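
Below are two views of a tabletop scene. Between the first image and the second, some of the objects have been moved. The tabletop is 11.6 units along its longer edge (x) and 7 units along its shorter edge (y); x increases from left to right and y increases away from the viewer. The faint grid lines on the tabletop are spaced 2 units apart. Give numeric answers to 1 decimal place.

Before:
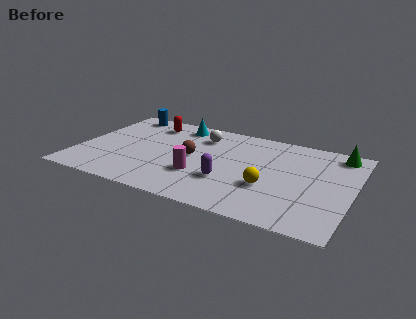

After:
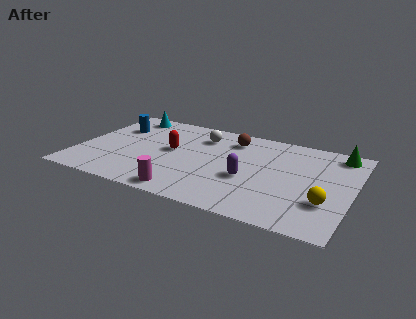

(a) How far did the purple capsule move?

0.9

The purple capsule moved from about (6.5, 2.3) to (7.3, 2.8), a distance of √(0.8² + 0.5²) ≈ 0.9.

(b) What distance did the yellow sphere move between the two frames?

2.4

From (8.2, 2.5) to (10.6, 2.2), the yellow sphere covered √(2.4² + 0.3²) ≈ 2.4 units.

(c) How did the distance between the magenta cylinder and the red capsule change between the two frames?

-1.1

The distance was about 4.3 in the first image and 3.2 in the second, so they moved 1.1 units closer together.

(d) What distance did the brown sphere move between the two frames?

2.5

From (4.8, 3.6) to (6.3, 5.6), the brown sphere covered √(1.5² + 2.0²) ≈ 2.5 units.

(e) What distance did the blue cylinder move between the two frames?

1.3

The blue cylinder moved from about (1.4, 6.2) to (1.3, 4.9), a distance of √(0.1² + 1.3²) ≈ 1.3.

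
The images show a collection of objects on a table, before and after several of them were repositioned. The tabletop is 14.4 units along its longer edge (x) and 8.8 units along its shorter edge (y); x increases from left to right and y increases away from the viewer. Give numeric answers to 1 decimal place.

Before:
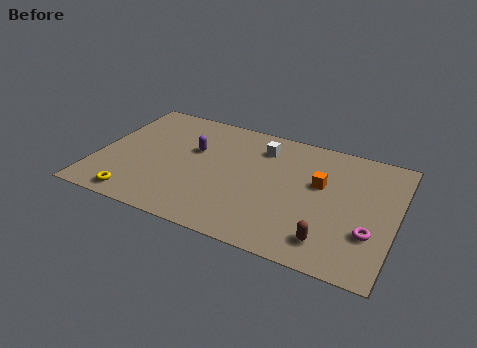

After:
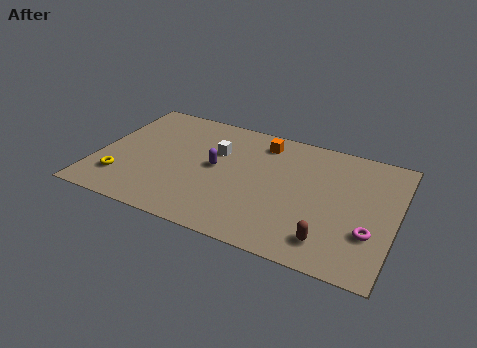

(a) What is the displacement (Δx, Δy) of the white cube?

(-2.1, -1.1)

From the two frames, the white cube sits at roughly (7.7, 6.9) before and (5.6, 5.8) after.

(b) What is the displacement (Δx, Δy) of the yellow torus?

(-0.9, 1.1)

The yellow torus was at about (2.3, 1.0) and moved to about (1.4, 2.1).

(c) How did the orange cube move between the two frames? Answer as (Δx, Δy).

(-3.0, 2.0)

The orange cube started near (10.7, 5.3) and ended near (7.7, 7.3).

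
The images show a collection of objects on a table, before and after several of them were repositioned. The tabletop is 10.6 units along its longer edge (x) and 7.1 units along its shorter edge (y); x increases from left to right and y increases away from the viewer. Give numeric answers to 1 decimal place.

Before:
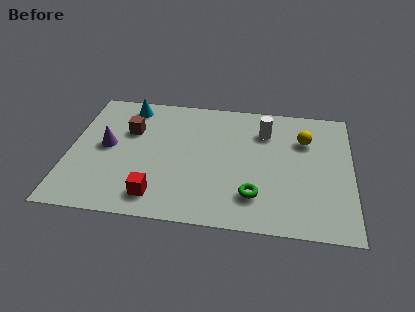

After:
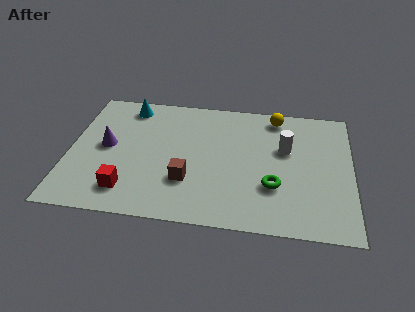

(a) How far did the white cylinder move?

1.2

The white cylinder moved from about (7.3, 5.3) to (8.1, 4.4), a distance of √(0.8² + 0.9²) ≈ 1.2.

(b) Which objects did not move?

the purple cone and the cyan cone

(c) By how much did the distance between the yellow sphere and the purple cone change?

-0.7

They were about 7.5 units apart before and 6.8 after — 0.7 units closer together.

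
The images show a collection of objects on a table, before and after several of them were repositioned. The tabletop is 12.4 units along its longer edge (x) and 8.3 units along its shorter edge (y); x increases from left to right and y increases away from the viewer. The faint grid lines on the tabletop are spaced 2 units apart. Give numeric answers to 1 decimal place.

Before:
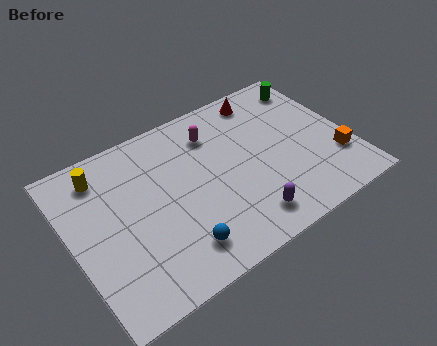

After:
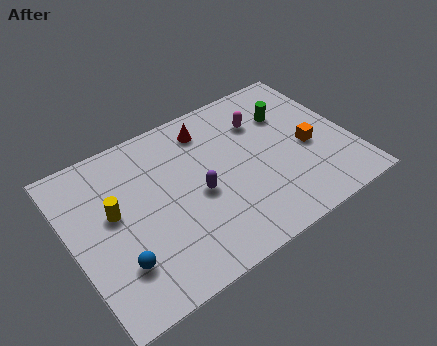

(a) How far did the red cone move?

2.7

From (9.2, 7.2) to (6.5, 6.8), the red cone covered √(2.7² + 0.4²) ≈ 2.7 units.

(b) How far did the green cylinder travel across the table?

1.8

The green cylinder moved from about (11.4, 6.9) to (10.0, 5.8), a distance of √(1.4² + 1.1²) ≈ 1.8.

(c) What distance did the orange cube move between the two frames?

1.6

From (11.6, 2.4) to (10.5, 3.6), the orange cube covered √(1.1² + 1.2²) ≈ 1.6 units.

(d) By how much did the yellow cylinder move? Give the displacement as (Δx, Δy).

(0.2, -2.1)

From the two frames, the yellow cylinder sits at roughly (1.7, 6.8) before and (1.9, 4.7) after.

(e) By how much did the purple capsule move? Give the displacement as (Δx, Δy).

(-1.7, 2.3)

The purple capsule was at about (7.2, 1.4) and moved to about (5.5, 3.7).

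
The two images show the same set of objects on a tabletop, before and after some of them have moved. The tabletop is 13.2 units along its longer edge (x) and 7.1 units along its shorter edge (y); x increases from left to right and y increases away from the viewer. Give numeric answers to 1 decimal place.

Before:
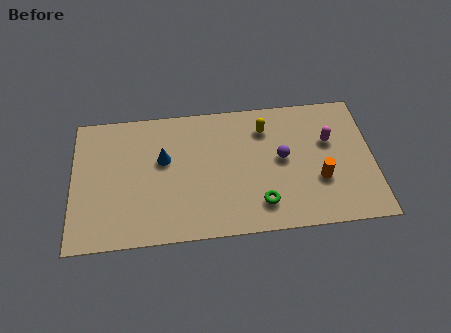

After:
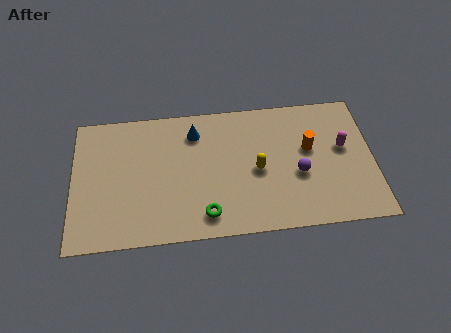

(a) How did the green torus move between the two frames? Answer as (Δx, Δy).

(-2.4, -0.3)

The green torus started near (8.2, 1.5) and ended near (5.8, 1.2).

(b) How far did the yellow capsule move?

2.2

From (8.5, 5.5) to (8.1, 3.3), the yellow capsule covered √(0.4² + 2.2²) ≈ 2.2 units.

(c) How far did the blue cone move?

1.9

From (4.0, 4.3) to (5.4, 5.6), the blue cone covered √(1.4² + 1.3²) ≈ 1.9 units.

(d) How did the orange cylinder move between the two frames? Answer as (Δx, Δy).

(-0.4, 1.7)

The orange cylinder started near (10.8, 2.5) and ended near (10.4, 4.2).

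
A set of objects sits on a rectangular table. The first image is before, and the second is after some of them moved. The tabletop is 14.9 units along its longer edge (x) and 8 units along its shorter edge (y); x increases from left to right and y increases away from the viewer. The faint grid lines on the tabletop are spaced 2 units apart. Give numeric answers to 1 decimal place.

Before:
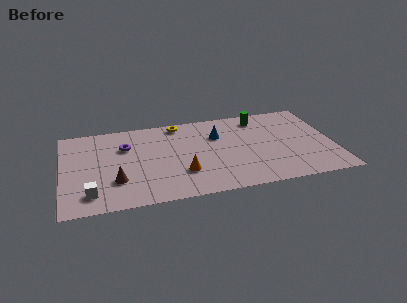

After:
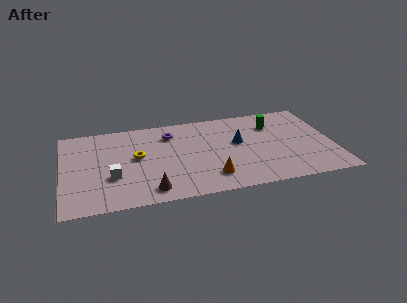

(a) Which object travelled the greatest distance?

the yellow torus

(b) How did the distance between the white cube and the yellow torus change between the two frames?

-5.4

They were about 7.5 units apart before and 2.1 after — 5.4 units closer together.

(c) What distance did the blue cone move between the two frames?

1.4

The blue cone was near (8.6, 5.5) before and (9.7, 4.6) after, so it travelled √(1.1² + 0.9²) ≈ 1.4 units.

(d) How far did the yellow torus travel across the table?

3.6

From (6.5, 7.1) to (4.1, 4.4), the yellow torus covered √(2.4² + 2.7²) ≈ 3.6 units.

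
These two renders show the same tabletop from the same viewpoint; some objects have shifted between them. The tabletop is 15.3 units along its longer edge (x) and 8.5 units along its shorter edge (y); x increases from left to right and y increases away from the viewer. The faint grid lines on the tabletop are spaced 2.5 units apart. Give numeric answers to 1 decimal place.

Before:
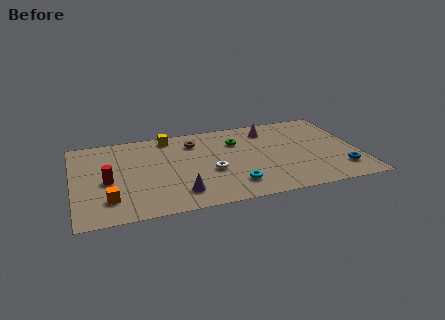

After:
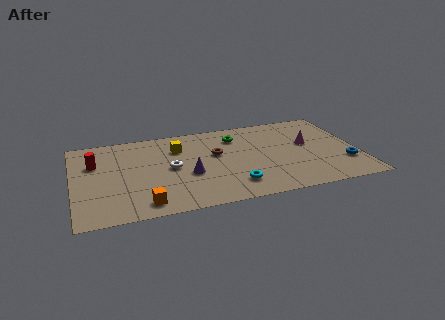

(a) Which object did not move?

the cyan torus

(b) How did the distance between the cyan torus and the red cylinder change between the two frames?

+1.3

Before: roughly 6.9 units apart; after: 8.2. That's 1.3 units further apart.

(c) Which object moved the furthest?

the magenta cone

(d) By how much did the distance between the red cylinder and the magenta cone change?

+2.1

They were about 9.4 units apart before and 11.5 after — 2.1 units further apart.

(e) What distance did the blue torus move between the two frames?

0.7

From (14.2, 1.9) to (14.5, 2.5), the blue torus covered √(0.3² + 0.6²) ≈ 0.7 units.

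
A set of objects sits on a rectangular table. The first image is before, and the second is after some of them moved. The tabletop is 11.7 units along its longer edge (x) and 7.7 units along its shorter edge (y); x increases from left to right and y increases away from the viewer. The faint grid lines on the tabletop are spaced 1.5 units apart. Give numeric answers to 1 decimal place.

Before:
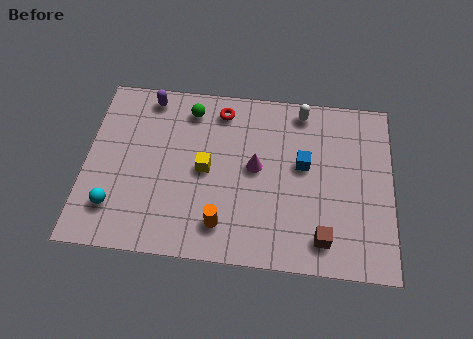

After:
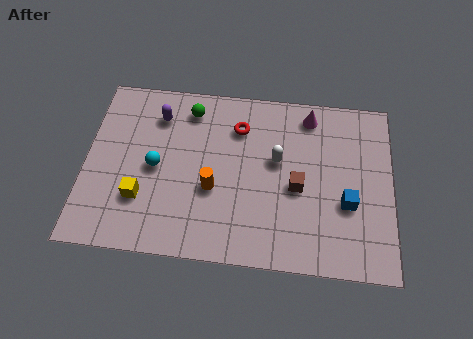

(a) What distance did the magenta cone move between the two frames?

3.2

The magenta cone was near (6.5, 4.1) before and (8.5, 6.6) after, so it travelled √(2.0² + 2.5²) ≈ 3.2 units.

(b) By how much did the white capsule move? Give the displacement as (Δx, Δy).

(-0.9, -2.3)

From the two frames, the white capsule sits at roughly (8.2, 6.8) before and (7.3, 4.5) after.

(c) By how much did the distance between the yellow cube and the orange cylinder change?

+0.4

Before: roughly 2.4 units apart; after: 2.8. That's 0.4 units further apart.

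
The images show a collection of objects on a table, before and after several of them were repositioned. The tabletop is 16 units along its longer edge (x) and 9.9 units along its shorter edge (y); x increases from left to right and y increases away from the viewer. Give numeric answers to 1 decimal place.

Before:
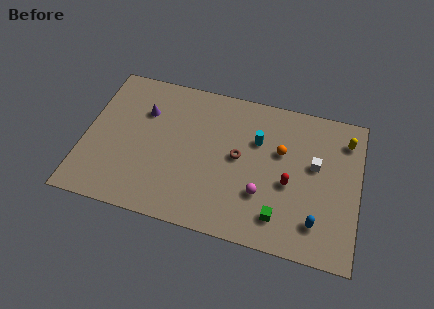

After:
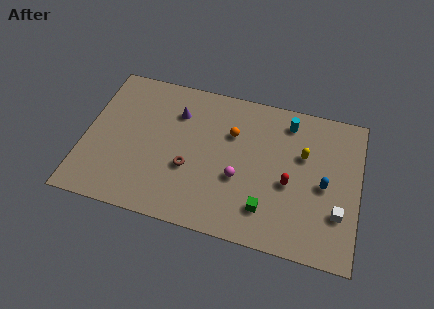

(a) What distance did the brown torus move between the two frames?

3.2

From (9.0, 5.2) to (6.2, 3.7), the brown torus covered √(2.8² + 1.5²) ≈ 3.2 units.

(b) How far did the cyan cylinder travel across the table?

2.4

The cyan cylinder was near (10.0, 6.6) before and (11.7, 8.3) after, so it travelled √(1.7² + 1.7²) ≈ 2.4 units.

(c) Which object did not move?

the red capsule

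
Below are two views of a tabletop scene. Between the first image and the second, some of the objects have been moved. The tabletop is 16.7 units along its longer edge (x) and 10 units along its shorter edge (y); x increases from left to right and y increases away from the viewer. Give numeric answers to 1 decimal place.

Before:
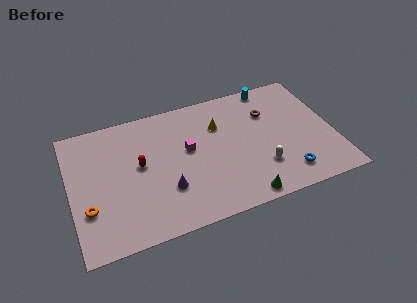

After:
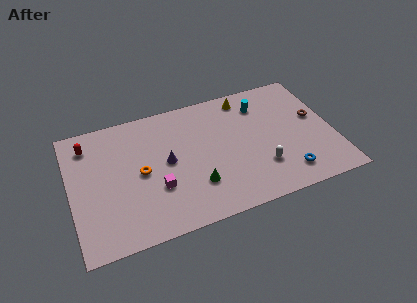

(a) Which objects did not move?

the white capsule and the blue torus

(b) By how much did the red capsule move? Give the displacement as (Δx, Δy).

(-3.1, 2.6)

The red capsule started near (4.4, 5.5) and ended near (1.3, 8.1).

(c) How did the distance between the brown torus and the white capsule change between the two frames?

+0.5

Before: roughly 4.3 units apart; after: 4.8. That's 0.5 units further apart.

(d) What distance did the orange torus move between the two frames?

3.8

From (1.0, 3.2) to (4.4, 4.9), the orange torus covered √(3.4² + 1.7²) ≈ 3.8 units.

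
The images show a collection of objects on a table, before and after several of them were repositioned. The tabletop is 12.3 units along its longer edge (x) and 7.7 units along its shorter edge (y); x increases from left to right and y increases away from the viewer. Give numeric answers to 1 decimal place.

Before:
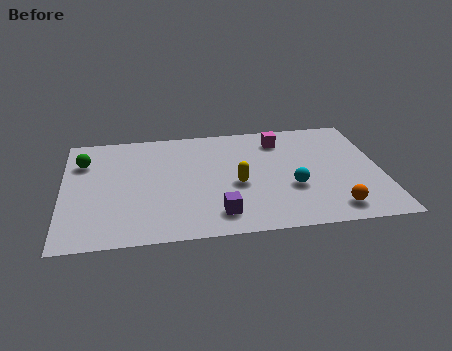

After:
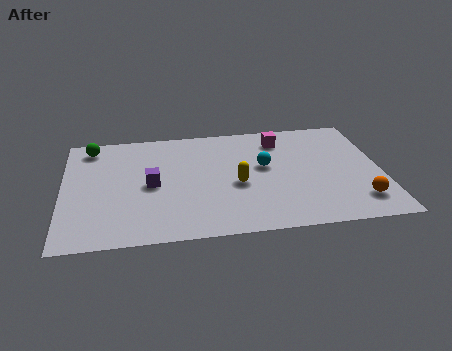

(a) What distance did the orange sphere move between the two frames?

1.1

The orange sphere moved from about (10.3, 1.2) to (11.3, 1.6), a distance of √(1.0² + 0.4²) ≈ 1.1.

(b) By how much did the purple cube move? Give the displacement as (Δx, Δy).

(-2.5, 2.3)

The purple cube started near (5.9, 1.4) and ended near (3.4, 3.7).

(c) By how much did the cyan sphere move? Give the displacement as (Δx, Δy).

(-1.0, 1.6)

The cyan sphere was at about (8.8, 2.8) and moved to about (7.8, 4.4).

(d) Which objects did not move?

the yellow capsule and the magenta cube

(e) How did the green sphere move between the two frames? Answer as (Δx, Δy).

(0.3, 1.0)

From the two frames, the green sphere sits at roughly (0.8, 5.6) before and (1.1, 6.6) after.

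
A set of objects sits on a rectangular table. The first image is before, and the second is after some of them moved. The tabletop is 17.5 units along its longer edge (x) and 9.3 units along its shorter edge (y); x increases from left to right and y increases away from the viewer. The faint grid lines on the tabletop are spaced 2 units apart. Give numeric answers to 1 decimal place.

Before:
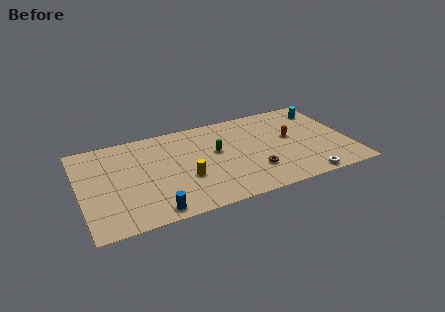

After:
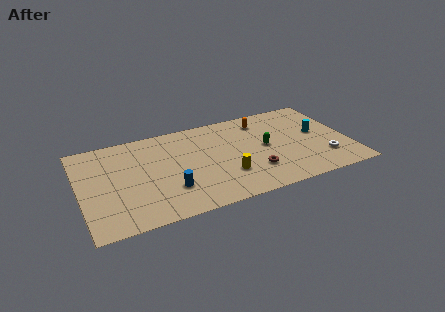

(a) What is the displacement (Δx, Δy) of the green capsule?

(3.2, -0.6)

From the two frames, the green capsule sits at roughly (8.9, 5.4) before and (12.1, 4.8) after.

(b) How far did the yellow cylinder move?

2.7

The yellow cylinder moved from about (6.7, 3.4) to (9.3, 2.8), a distance of √(2.6² + 0.6²) ≈ 2.7.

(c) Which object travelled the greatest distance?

the green capsule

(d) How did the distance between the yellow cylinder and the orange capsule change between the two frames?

-1.7

They were about 7.3 units apart before and 5.6 after — 1.7 units closer together.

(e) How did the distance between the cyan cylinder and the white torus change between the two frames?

-4.3

Before: roughly 7.0 units apart; after: 2.7. That's 4.3 units closer together.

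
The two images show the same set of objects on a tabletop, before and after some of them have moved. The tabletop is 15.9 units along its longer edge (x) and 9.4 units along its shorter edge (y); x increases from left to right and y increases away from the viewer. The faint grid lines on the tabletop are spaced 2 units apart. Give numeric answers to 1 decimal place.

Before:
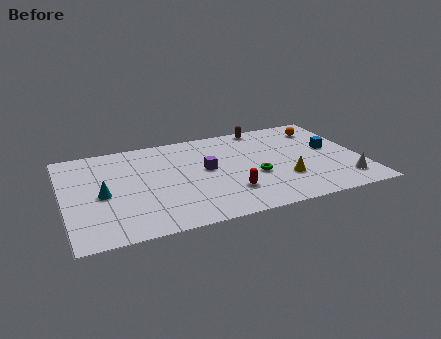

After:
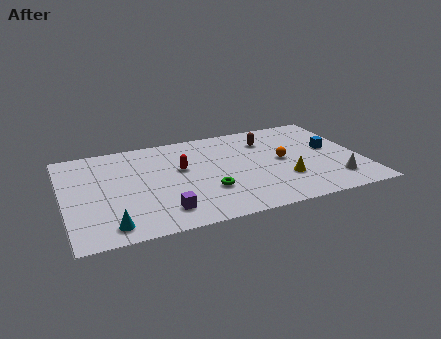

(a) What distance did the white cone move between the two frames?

0.5

The white cone was near (14.7, 1.8) before and (14.2, 2.0) after, so it travelled √(0.5² + 0.2²) ≈ 0.5 units.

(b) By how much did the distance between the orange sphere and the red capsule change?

-2.0

They were about 7.5 units apart before and 5.5 after — 2.0 units closer together.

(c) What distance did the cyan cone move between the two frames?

3.0

From (2.0, 4.3) to (2.2, 1.3), the cyan cone covered √(0.2² + 3.0²) ≈ 3.0 units.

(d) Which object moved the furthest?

the purple cube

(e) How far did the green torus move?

2.7

The green torus moved from about (10.1, 3.7) to (7.5, 3.0), a distance of √(2.6² + 0.7²) ≈ 2.7.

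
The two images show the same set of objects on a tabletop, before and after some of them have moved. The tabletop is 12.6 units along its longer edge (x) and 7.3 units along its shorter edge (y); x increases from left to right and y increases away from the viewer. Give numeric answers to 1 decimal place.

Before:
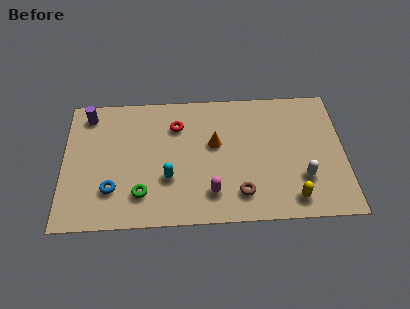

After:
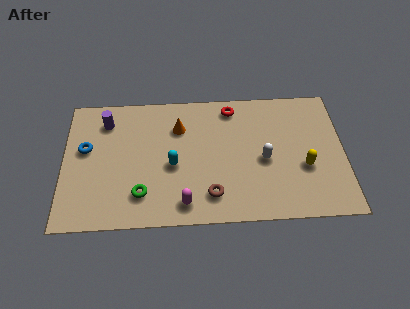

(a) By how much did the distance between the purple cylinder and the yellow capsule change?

-1.0

The distance was about 10.4 in the first image and 9.4 in the second, so they moved 1.0 units closer together.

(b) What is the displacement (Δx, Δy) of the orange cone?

(-1.6, 1.0)

From the two frames, the orange cone sits at roughly (6.8, 4.3) before and (5.2, 5.3) after.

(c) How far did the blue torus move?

2.6

The blue torus was near (2.2, 2.0) before and (1.0, 4.3) after, so it travelled √(1.2² + 2.3²) ≈ 2.6 units.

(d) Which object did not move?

the green torus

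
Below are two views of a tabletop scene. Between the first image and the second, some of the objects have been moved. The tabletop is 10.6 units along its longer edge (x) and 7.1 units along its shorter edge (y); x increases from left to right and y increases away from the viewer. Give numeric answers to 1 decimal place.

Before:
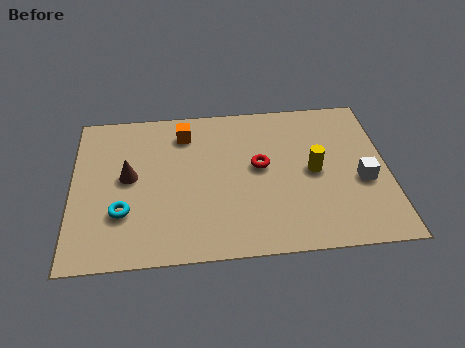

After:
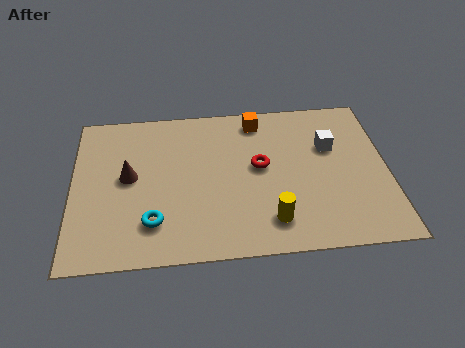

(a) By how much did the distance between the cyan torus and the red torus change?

-0.7

They were about 4.9 units apart before and 4.2 after — 0.7 units closer together.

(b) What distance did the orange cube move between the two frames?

2.5

The orange cube was near (3.8, 5.7) before and (6.3, 6.1) after, so it travelled √(2.5² + 0.4²) ≈ 2.5 units.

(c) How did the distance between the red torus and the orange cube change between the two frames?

-0.9

The distance was about 3.1 in the first image and 2.2 in the second, so they moved 0.9 units closer together.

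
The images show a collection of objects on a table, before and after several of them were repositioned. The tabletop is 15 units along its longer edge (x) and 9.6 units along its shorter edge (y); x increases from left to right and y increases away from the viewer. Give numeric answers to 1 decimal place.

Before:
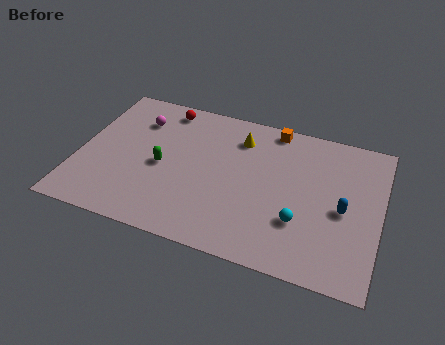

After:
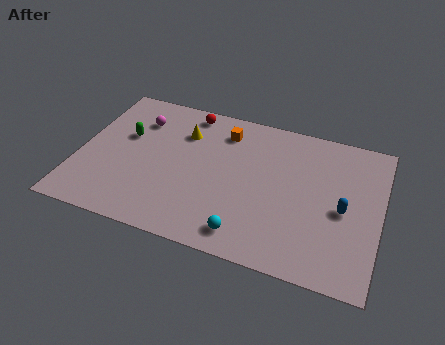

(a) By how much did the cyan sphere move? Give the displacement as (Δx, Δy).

(-2.5, -1.6)

From the two frames, the cyan sphere sits at roughly (11.2, 3.0) before and (8.7, 1.4) after.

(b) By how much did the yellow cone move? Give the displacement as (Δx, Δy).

(-2.8, -0.5)

The yellow cone was at about (7.8, 7.5) and moved to about (5.0, 7.0).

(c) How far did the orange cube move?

2.6

The orange cube moved from about (9.4, 8.7) to (7.0, 7.7), a distance of √(2.4² + 1.0²) ≈ 2.6.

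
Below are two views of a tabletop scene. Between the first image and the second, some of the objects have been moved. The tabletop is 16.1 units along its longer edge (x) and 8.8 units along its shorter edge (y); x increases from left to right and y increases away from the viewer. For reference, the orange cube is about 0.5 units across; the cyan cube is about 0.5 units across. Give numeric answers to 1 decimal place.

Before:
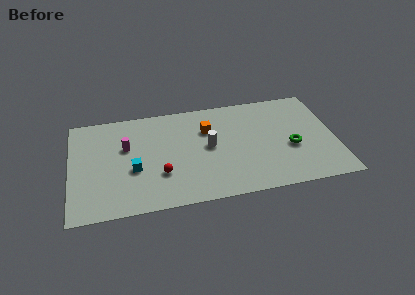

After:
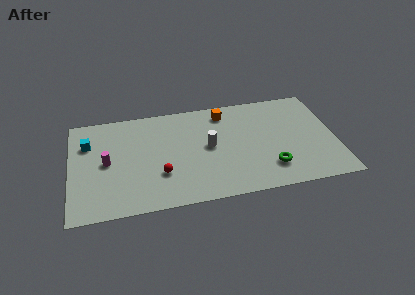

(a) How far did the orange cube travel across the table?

1.7

From (8.4, 6.1) to (9.5, 7.4), the orange cube covered √(1.1² + 1.3²) ≈ 1.7 units.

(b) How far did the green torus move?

2.1

The green torus moved from about (13.4, 3.6) to (12.0, 2.1), a distance of √(1.4² + 1.5²) ≈ 2.1.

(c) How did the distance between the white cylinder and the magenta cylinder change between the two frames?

+1.1

The distance was about 5.1 in the first image and 6.2 in the second, so they moved 1.1 units further apart.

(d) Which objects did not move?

the white cylinder and the red sphere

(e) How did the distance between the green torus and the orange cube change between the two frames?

+0.3

Before: roughly 5.6 units apart; after: 5.9. That's 0.3 units further apart.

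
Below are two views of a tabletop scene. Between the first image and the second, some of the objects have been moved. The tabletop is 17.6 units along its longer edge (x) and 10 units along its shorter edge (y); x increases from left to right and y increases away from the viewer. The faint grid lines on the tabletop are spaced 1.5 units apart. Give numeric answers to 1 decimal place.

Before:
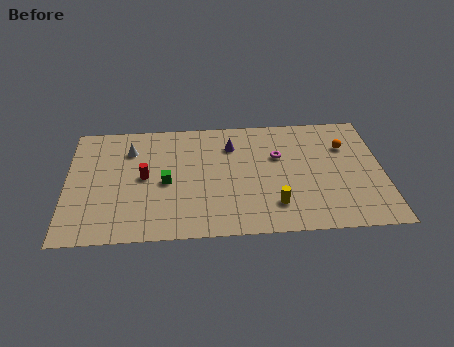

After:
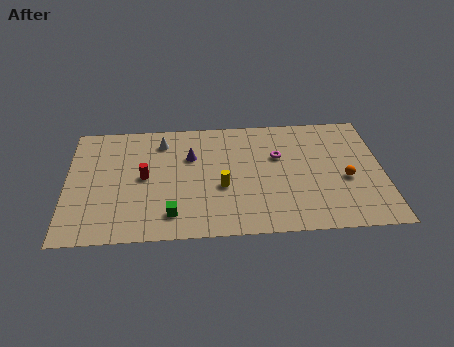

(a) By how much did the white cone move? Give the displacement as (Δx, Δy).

(1.8, 0.6)

The white cone started near (3.5, 7.5) and ended near (5.3, 8.1).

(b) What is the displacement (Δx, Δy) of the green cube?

(0.3, -2.7)

The green cube was at about (5.5, 4.6) and moved to about (5.8, 1.9).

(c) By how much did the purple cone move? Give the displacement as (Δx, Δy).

(-2.3, -0.8)

From the two frames, the purple cone sits at roughly (9.2, 7.5) before and (6.9, 6.7) after.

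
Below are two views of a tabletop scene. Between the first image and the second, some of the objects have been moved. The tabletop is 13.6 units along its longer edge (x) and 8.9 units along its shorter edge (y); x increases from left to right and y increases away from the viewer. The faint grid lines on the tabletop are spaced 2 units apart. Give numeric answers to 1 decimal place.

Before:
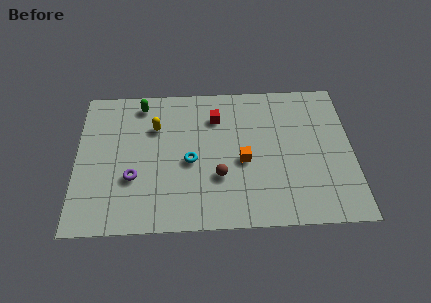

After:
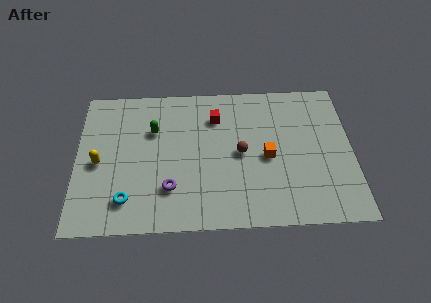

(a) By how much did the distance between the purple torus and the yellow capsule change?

+0.6

They were about 3.3 units apart before and 3.9 after — 0.6 units further apart.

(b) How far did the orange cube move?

1.2

The orange cube was near (8.2, 3.9) before and (9.4, 4.1) after, so it travelled √(1.2² + 0.2²) ≈ 1.2 units.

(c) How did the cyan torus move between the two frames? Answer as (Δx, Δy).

(-3.1, -2.2)

The cyan torus was at about (5.6, 4.0) and moved to about (2.5, 1.8).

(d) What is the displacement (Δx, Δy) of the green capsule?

(0.6, -1.7)

From the two frames, the green capsule sits at roughly (3.2, 7.7) before and (3.8, 6.0) after.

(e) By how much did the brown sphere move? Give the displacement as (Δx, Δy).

(1.1, 1.4)

The brown sphere started near (7.0, 3.0) and ended near (8.1, 4.4).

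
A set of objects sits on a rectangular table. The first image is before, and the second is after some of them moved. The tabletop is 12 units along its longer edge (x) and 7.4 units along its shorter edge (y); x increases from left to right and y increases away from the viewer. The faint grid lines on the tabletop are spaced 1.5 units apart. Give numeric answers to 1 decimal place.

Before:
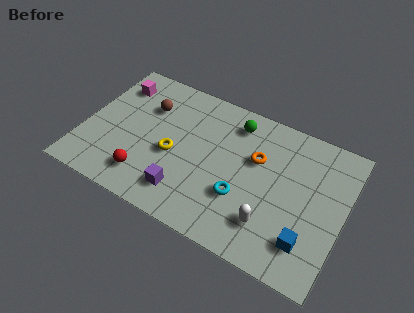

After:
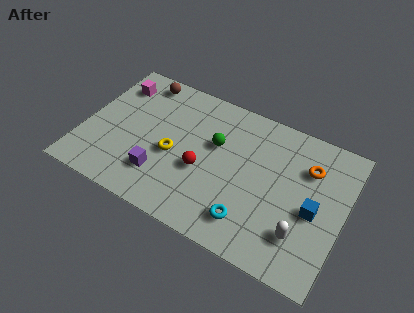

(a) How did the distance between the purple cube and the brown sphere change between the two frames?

+0.5

They were about 4.4 units apart before and 4.9 after — 0.5 units further apart.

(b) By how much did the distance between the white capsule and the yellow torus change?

+1.3

The distance was about 4.9 in the first image and 6.2 in the second, so they moved 1.3 units further apart.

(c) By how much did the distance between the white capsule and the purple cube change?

+2.6

They were about 3.9 units apart before and 6.5 after — 2.6 units further apart.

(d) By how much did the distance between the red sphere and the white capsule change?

-0.9

The distance was about 5.7 in the first image and 4.8 in the second, so they moved 0.9 units closer together.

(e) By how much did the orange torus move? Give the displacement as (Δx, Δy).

(2.3, 0.6)

The orange torus was at about (7.9, 4.7) and moved to about (10.2, 5.3).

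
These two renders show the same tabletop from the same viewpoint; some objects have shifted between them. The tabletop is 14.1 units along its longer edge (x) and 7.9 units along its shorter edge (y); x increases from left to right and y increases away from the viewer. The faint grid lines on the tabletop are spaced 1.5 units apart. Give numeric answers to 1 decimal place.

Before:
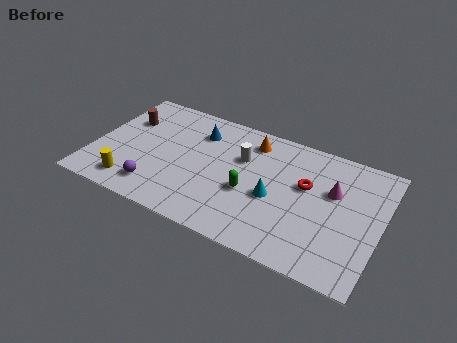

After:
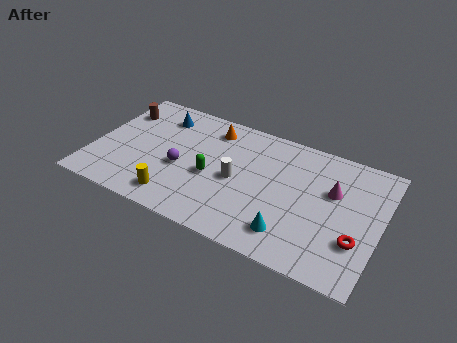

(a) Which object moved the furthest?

the red torus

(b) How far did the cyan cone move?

2.1

From (9.0, 3.4) to (10.0, 1.6), the cyan cone covered √(1.0² + 1.8²) ≈ 2.1 units.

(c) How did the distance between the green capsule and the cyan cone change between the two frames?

+3.3

They were about 1.2 units apart before and 4.5 after — 3.3 units further apart.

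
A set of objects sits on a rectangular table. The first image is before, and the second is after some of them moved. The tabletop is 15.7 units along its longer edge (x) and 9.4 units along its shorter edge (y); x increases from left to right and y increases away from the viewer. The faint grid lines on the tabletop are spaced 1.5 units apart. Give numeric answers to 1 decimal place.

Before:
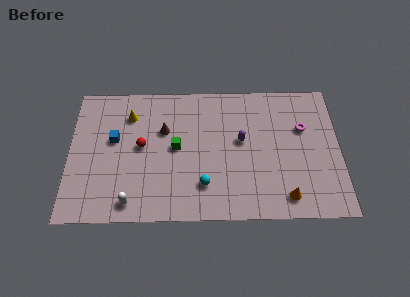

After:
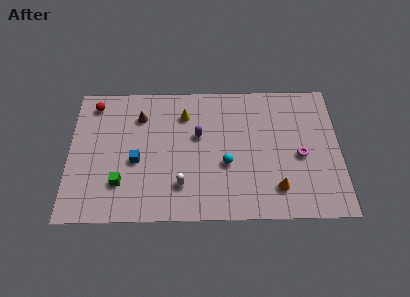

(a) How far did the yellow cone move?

3.2

From (3.5, 7.2) to (6.7, 7.2), the yellow cone covered √(3.2² + 0.0²) ≈ 3.2 units.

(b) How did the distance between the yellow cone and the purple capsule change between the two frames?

-5.1

The distance was about 6.8 in the first image and 1.7 in the second, so they moved 5.1 units closer together.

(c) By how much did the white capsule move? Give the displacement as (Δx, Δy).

(2.9, 1.1)

The white capsule was at about (3.6, 1.2) and moved to about (6.5, 2.3).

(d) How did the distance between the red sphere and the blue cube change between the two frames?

+3.0

Before: roughly 1.7 units apart; after: 4.7. That's 3.0 units further apart.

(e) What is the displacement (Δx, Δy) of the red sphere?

(-2.8, 3.0)

The red sphere was at about (4.2, 5.0) and moved to about (1.4, 8.0).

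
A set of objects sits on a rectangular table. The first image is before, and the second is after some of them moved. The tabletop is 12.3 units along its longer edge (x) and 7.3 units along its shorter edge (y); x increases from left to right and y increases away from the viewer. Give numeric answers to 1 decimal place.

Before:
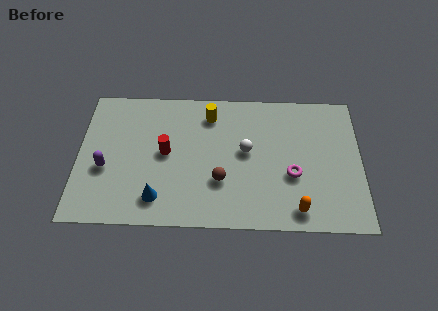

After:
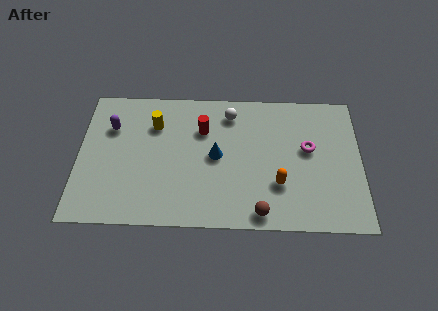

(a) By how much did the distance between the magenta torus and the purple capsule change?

+0.5

The distance was about 8.1 in the first image and 8.6 in the second, so they moved 0.5 units further apart.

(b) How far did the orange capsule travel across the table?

1.5

The orange capsule was near (9.5, 1.0) before and (8.7, 2.3) after, so it travelled √(0.8² + 1.3²) ≈ 1.5 units.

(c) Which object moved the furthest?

the blue cone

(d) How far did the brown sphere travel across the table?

2.3

The brown sphere moved from about (6.2, 2.4) to (7.9, 0.8), a distance of √(1.7² + 1.6²) ≈ 2.3.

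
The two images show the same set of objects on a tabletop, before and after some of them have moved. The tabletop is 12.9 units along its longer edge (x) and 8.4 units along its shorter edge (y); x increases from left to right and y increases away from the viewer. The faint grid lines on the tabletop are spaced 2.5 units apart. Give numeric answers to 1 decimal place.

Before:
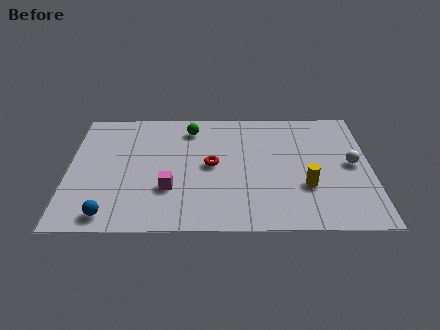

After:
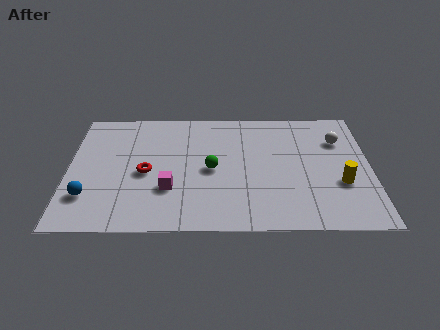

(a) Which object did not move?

the magenta cube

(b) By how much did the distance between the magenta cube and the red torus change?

-0.9

The distance was about 2.4 in the first image and 1.5 in the second, so they moved 0.9 units closer together.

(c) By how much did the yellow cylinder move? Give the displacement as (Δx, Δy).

(1.5, 0.2)

The yellow cylinder started near (10.1, 2.8) and ended near (11.6, 3.0).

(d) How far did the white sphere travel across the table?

1.8

The white sphere moved from about (12.1, 4.3) to (11.6, 6.0), a distance of √(0.5² + 1.7²) ≈ 1.8.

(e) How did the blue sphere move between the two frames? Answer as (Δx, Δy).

(-0.9, 1.2)

The blue sphere started near (1.8, 1.0) and ended near (0.9, 2.2).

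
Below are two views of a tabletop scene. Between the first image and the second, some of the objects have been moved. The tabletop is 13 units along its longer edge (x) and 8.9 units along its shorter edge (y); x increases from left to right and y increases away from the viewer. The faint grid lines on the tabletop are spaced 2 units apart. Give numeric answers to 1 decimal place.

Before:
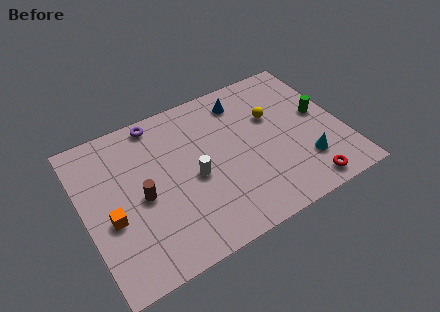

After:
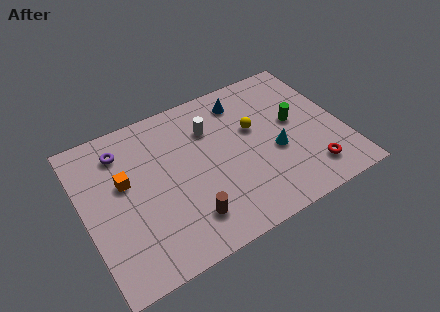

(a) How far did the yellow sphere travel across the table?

1.0

The yellow sphere was near (9.7, 5.7) before and (8.7, 5.4) after, so it travelled √(1.0² + 0.3²) ≈ 1.0 units.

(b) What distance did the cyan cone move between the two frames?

1.8

From (10.8, 2.3) to (9.5, 3.6), the cyan cone covered √(1.3² + 1.3²) ≈ 1.8 units.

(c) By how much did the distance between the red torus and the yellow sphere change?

-0.4

They were about 4.8 units apart before and 4.4 after — 0.4 units closer together.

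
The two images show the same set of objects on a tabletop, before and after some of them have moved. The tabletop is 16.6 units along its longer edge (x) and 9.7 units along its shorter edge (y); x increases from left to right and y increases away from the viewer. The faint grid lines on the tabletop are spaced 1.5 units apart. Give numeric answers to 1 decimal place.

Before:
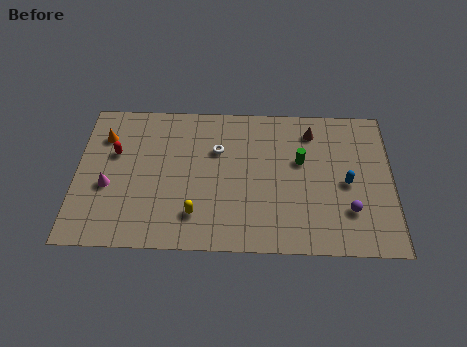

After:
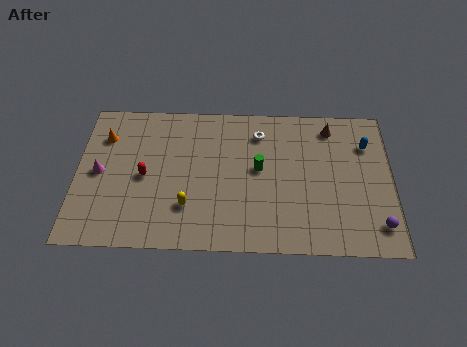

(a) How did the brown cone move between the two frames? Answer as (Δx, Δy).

(1.0, 0.3)

The brown cone was at about (12.4, 7.9) and moved to about (13.4, 8.2).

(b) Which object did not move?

the orange cone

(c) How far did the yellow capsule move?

0.6

The yellow capsule moved from about (6.3, 2.2) to (5.9, 2.7), a distance of √(0.4² + 0.5²) ≈ 0.6.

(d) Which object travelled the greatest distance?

the blue capsule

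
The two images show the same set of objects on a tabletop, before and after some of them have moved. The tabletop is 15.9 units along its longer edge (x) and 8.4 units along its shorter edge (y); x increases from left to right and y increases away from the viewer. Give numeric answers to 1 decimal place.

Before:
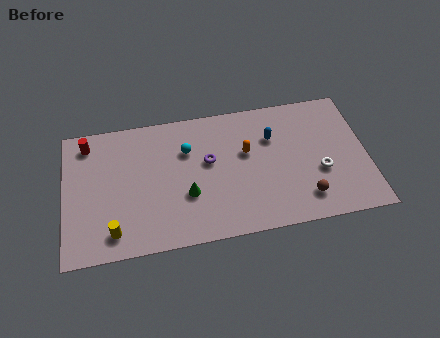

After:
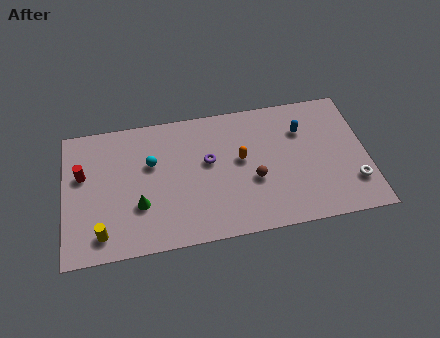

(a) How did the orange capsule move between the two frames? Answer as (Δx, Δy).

(-0.3, -0.4)

The orange capsule was at about (9.6, 5.1) and moved to about (9.3, 4.7).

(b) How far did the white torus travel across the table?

2.0

The white torus moved from about (13.4, 3.2) to (15.1, 2.2), a distance of √(1.7² + 1.0²) ≈ 2.0.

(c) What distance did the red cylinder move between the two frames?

1.9

From (1.3, 7.1) to (1.0, 5.2), the red cylinder covered √(0.3² + 1.9²) ≈ 1.9 units.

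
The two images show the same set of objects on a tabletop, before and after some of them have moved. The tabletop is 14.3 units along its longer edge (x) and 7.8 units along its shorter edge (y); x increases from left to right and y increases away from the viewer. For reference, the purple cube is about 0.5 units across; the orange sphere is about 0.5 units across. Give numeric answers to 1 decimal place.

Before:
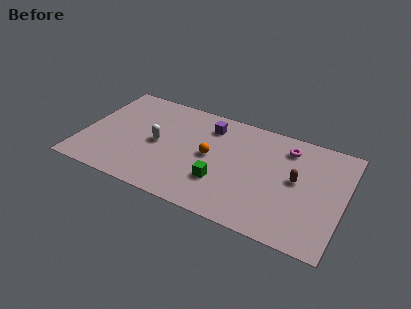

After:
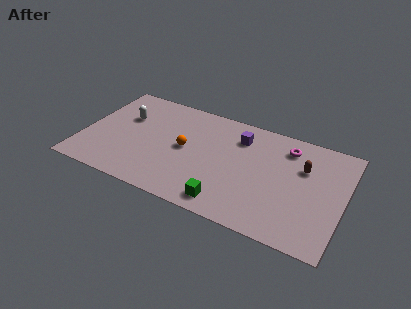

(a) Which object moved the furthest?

the white capsule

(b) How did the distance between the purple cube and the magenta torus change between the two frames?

-1.7

They were about 4.3 units apart before and 2.6 after — 1.7 units closer together.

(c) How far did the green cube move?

1.4

From (7.8, 2.4) to (8.3, 1.1), the green cube covered √(0.5² + 1.3²) ≈ 1.4 units.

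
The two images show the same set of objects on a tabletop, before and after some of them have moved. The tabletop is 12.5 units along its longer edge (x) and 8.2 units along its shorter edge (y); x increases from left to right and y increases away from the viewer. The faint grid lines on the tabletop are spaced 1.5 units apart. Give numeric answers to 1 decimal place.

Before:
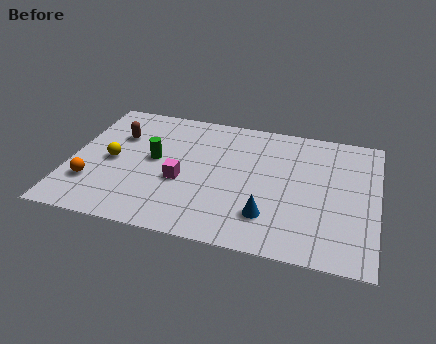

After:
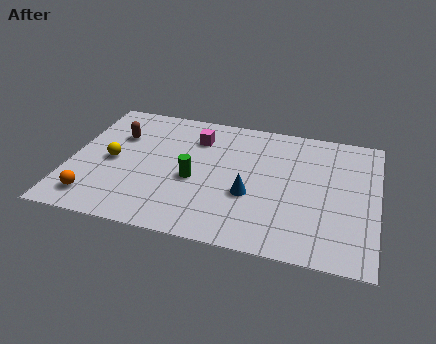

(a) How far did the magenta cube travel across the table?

2.9

The magenta cube moved from about (4.6, 3.3) to (5.0, 6.2), a distance of √(0.4² + 2.9²) ≈ 2.9.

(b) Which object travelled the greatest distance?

the magenta cube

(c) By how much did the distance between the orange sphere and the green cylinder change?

+1.2

The distance was about 3.2 in the first image and 4.4 in the second, so they moved 1.2 units further apart.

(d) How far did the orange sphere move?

0.9

The orange sphere moved from about (1.0, 2.3) to (1.2, 1.4), a distance of √(0.2² + 0.9²) ≈ 0.9.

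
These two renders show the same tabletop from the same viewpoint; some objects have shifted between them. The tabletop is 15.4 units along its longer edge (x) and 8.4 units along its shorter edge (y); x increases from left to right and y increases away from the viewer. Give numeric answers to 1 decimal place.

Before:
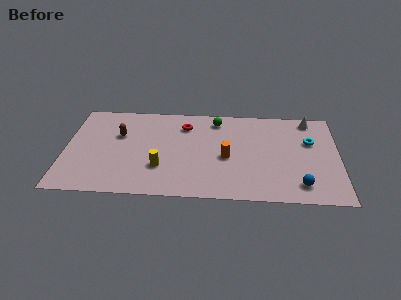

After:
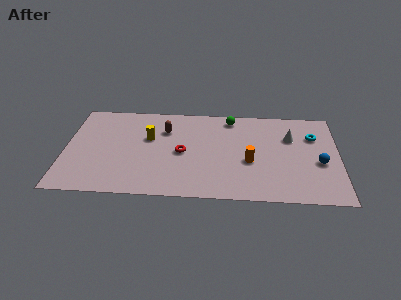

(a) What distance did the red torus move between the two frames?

2.5

From (6.7, 6.5) to (6.6, 4.0), the red torus covered √(0.1² + 2.5²) ≈ 2.5 units.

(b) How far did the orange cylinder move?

1.3

The orange cylinder moved from about (9.1, 3.7) to (10.4, 3.4), a distance of √(1.3² + 0.3²) ≈ 1.3.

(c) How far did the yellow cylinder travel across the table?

2.7

The yellow cylinder moved from about (5.4, 2.6) to (4.7, 5.2), a distance of √(0.7² + 2.6²) ≈ 2.7.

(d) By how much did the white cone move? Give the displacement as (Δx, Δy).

(-1.1, -1.7)

From the two frames, the white cone sits at roughly (13.8, 7.4) before and (12.7, 5.7) after.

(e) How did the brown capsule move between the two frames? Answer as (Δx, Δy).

(2.6, 0.6)

The brown capsule was at about (3.0, 5.4) and moved to about (5.6, 6.0).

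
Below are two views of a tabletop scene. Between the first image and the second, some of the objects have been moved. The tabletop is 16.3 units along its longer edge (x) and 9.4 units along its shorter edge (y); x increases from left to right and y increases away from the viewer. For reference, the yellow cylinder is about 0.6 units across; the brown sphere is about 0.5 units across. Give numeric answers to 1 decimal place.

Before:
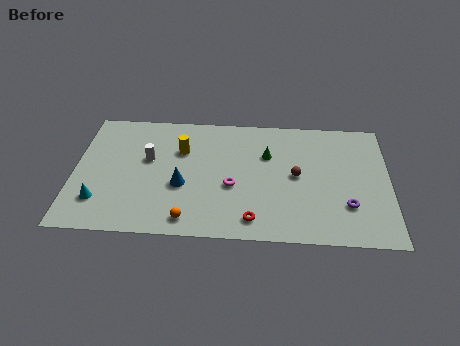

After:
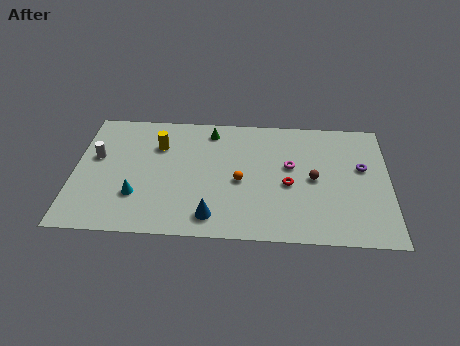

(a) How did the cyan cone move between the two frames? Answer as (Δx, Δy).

(1.9, 0.5)

The cyan cone started near (1.4, 2.3) and ended near (3.3, 2.8).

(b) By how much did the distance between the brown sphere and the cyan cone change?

-1.1

They were about 10.4 units apart before and 9.3 after — 1.1 units closer together.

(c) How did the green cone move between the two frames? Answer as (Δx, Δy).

(-3.0, 1.7)

From the two frames, the green cone sits at roughly (10.0, 6.3) before and (7.0, 8.0) after.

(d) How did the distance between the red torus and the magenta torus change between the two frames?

-1.2

The distance was about 2.6 in the first image and 1.4 in the second, so they moved 1.2 units closer together.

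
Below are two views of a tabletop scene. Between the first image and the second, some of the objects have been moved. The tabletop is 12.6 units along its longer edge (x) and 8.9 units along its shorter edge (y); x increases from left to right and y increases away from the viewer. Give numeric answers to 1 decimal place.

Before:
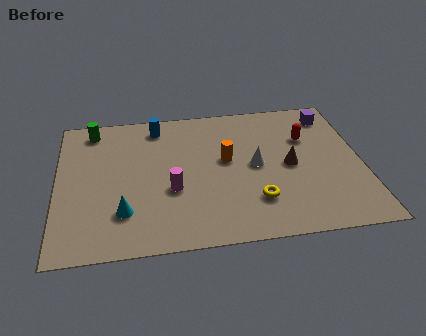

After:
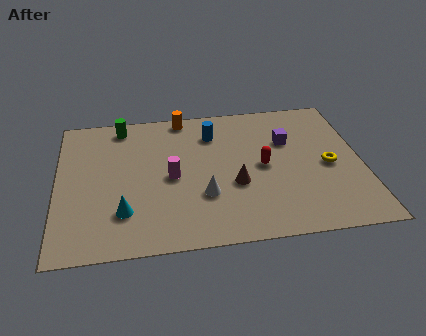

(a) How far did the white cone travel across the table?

2.7

The white cone was near (8.2, 4.5) before and (6.0, 2.9) after, so it travelled √(2.2² + 1.6²) ≈ 2.7 units.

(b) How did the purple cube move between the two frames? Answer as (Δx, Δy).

(-1.9, -1.5)

The purple cube started near (11.5, 7.4) and ended near (9.6, 5.9).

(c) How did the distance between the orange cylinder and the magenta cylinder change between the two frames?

+1.1

The distance was about 2.8 in the first image and 3.9 in the second, so they moved 1.1 units further apart.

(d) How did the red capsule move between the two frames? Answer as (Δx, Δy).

(-1.9, -1.6)

The red capsule was at about (10.4, 6.0) and moved to about (8.5, 4.4).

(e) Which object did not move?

the cyan cone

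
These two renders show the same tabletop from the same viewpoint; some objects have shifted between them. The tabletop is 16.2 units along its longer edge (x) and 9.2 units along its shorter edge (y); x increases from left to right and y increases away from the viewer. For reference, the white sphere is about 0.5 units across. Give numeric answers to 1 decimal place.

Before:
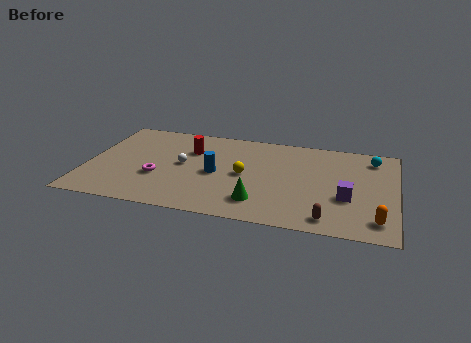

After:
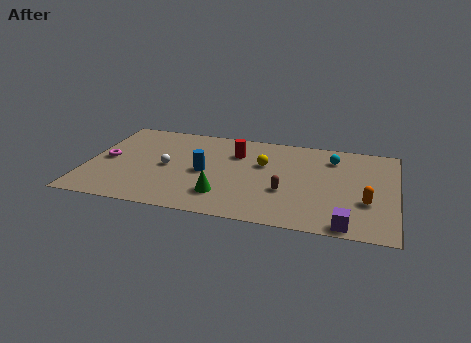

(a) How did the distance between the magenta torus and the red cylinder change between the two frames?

+3.6

They were about 3.4 units apart before and 7.0 after — 3.6 units further apart.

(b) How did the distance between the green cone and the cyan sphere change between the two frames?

-0.6

The distance was about 8.0 in the first image and 7.4 in the second, so they moved 0.6 units closer together.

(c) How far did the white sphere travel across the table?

0.9

From (5.0, 4.8) to (4.2, 4.4), the white sphere covered √(0.8² + 0.4²) ≈ 0.9 units.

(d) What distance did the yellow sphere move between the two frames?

1.6

The yellow sphere was near (8.3, 4.5) before and (9.2, 5.8) after, so it travelled √(0.9² + 1.3²) ≈ 1.6 units.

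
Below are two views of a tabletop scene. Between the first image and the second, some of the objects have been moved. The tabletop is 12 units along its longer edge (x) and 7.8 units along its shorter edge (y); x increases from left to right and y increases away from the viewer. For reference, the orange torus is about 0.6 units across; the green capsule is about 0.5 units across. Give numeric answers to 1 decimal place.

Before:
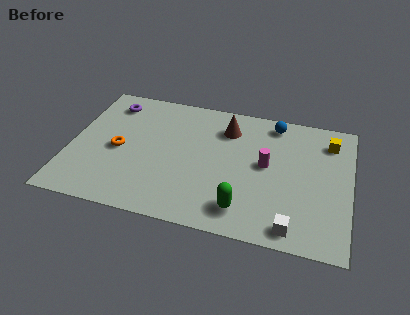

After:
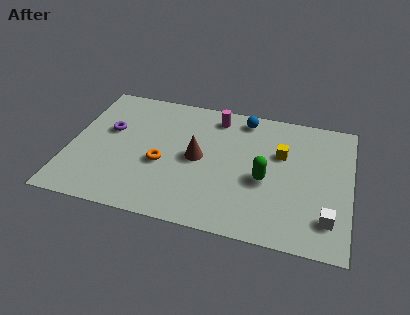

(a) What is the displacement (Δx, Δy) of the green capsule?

(0.8, 1.9)

The green capsule started near (7.6, 1.4) and ended near (8.4, 3.3).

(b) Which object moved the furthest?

the magenta cylinder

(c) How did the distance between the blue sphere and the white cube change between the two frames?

+0.4

Before: roughly 6.0 units apart; after: 6.4. That's 0.4 units further apart.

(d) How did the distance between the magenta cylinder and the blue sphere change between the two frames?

-1.4

The distance was about 2.6 in the first image and 1.2 in the second, so they moved 1.4 units closer together.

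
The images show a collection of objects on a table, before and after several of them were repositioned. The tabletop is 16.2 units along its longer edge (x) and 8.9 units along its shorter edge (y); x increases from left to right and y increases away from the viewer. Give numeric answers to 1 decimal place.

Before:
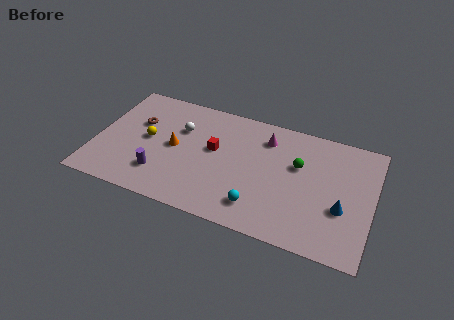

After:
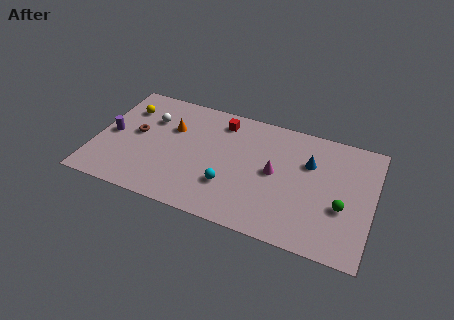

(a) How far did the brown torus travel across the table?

0.9

From (2.3, 5.7) to (2.3, 4.8), the brown torus covered √(0.0² + 0.9²) ≈ 0.9 units.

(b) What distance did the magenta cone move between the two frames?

2.5

From (9.8, 7.0) to (10.5, 4.6), the magenta cone covered √(0.7² + 2.4²) ≈ 2.5 units.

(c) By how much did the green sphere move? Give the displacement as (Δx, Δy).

(2.7, -2.2)

From the two frames, the green sphere sits at roughly (11.8, 5.6) before and (14.5, 3.4) after.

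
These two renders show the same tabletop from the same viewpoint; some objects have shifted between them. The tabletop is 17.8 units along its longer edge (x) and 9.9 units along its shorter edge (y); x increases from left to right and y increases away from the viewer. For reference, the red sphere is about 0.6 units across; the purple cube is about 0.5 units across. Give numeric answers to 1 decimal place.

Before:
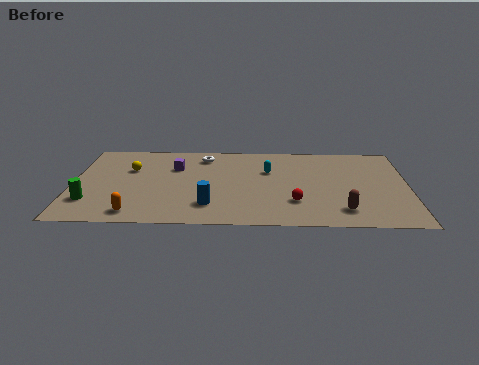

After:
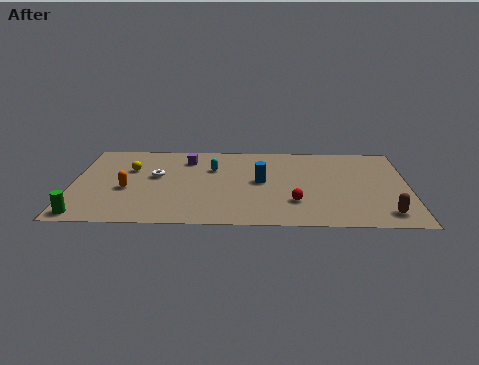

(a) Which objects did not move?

the red sphere and the yellow sphere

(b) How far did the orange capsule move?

2.8

The orange capsule was near (3.4, 1.3) before and (2.9, 4.1) after, so it travelled √(0.5² + 2.8²) ≈ 2.8 units.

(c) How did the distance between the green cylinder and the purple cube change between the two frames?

+2.5

Before: roughly 6.1 units apart; after: 8.6. That's 2.5 units further apart.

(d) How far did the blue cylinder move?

4.0

The blue cylinder moved from about (7.3, 2.3) to (10.0, 5.2), a distance of √(2.7² + 2.9²) ≈ 4.0.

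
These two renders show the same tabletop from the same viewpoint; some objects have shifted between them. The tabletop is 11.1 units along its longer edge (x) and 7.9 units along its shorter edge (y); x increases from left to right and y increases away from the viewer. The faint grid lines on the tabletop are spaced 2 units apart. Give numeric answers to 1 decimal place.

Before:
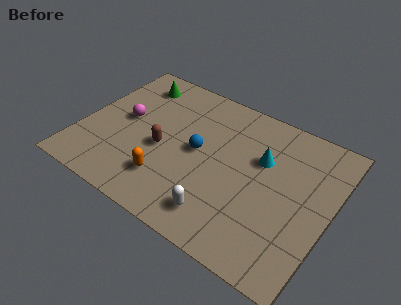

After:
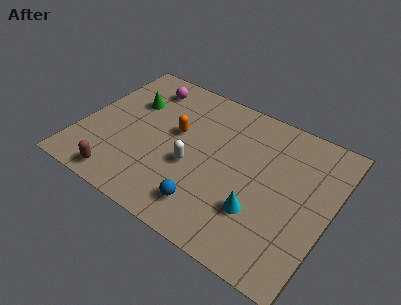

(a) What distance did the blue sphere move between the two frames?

2.8

The blue sphere moved from about (5.2, 4.1) to (6.1, 1.5), a distance of √(0.9² + 2.6²) ≈ 2.8.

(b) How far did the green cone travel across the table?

1.2

The green cone was near (1.8, 6.5) before and (1.9, 5.3) after, so it travelled √(0.1² + 1.2²) ≈ 1.2 units.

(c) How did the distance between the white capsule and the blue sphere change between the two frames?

-1.1

Before: roughly 3.1 units apart; after: 2.0. That's 1.1 units closer together.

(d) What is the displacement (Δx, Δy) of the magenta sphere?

(0.5, 2.3)

From the two frames, the magenta sphere sits at roughly (1.8, 4.2) before and (2.3, 6.5) after.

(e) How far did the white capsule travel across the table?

2.4

The white capsule was near (6.7, 1.4) before and (5.1, 3.2) after, so it travelled √(1.6² + 1.8²) ≈ 2.4 units.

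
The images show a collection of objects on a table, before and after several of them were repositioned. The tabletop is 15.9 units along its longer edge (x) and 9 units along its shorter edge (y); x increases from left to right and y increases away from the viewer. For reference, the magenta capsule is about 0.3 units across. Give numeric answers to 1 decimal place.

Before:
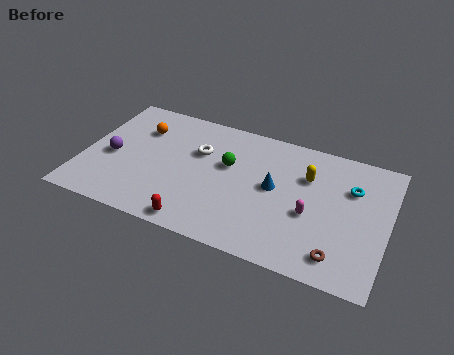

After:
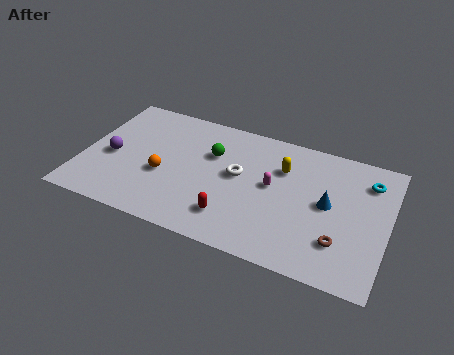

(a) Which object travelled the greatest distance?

the orange sphere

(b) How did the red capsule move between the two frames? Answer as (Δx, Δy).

(1.7, 1.1)

From the two frames, the red capsule sits at roughly (6.4, 0.9) before and (8.1, 2.0) after.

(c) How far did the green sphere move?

1.0

From (7.5, 5.5) to (6.6, 6.0), the green sphere covered √(0.9² + 0.5²) ≈ 1.0 units.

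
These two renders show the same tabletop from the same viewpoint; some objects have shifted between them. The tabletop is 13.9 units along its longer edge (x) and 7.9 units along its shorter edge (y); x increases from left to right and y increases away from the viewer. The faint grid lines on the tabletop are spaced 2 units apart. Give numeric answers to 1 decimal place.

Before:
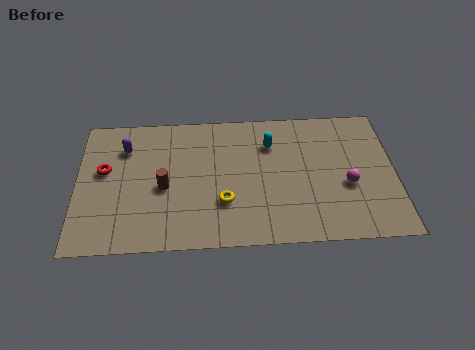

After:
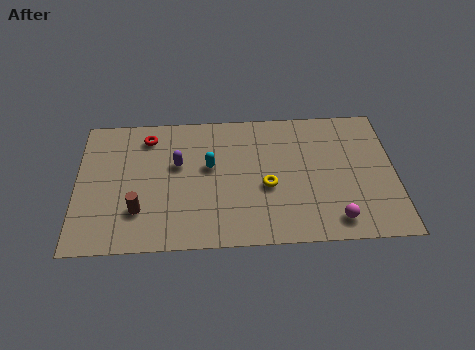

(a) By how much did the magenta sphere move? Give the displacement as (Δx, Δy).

(-0.6, -2.0)

From the two frames, the magenta sphere sits at roughly (11.8, 3.2) before and (11.2, 1.2) after.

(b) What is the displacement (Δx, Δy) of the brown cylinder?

(-1.1, -1.3)

From the two frames, the brown cylinder sits at roughly (3.8, 3.5) before and (2.7, 2.2) after.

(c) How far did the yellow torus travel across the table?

2.1

The yellow torus was near (6.4, 2.5) before and (8.3, 3.3) after, so it travelled √(1.9² + 0.8²) ≈ 2.1 units.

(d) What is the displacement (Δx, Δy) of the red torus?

(1.9, 1.9)

From the two frames, the red torus sits at roughly (1.2, 4.6) before and (3.1, 6.5) after.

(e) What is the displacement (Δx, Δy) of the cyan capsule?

(-2.7, -1.2)

The cyan capsule was at about (8.5, 5.8) and moved to about (5.8, 4.6).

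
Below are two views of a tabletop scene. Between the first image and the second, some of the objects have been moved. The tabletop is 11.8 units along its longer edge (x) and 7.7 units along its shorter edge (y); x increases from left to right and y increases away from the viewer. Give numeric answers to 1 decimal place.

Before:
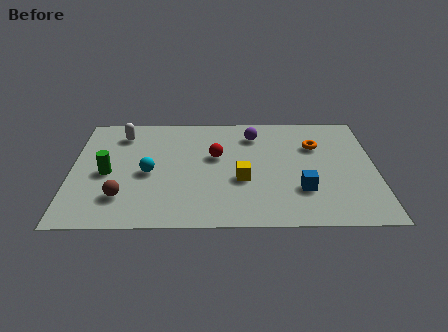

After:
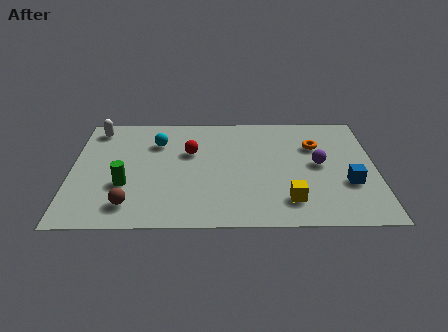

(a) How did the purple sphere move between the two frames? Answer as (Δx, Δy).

(2.5, -2.1)

From the two frames, the purple sphere sits at roughly (7.1, 6.1) before and (9.6, 4.0) after.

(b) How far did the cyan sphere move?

2.1

The cyan sphere moved from about (3.0, 3.5) to (3.3, 5.6), a distance of √(0.3² + 2.1²) ≈ 2.1.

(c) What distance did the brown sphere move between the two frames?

0.6

The brown sphere was near (2.0, 1.9) before and (2.3, 1.4) after, so it travelled √(0.3² + 0.5²) ≈ 0.6 units.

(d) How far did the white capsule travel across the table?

1.1

The white capsule was near (1.9, 6.2) before and (0.9, 6.6) after, so it travelled √(1.0² + 0.4²) ≈ 1.1 units.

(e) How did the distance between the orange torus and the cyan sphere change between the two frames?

-0.5

They were about 6.7 units apart before and 6.2 after — 0.5 units closer together.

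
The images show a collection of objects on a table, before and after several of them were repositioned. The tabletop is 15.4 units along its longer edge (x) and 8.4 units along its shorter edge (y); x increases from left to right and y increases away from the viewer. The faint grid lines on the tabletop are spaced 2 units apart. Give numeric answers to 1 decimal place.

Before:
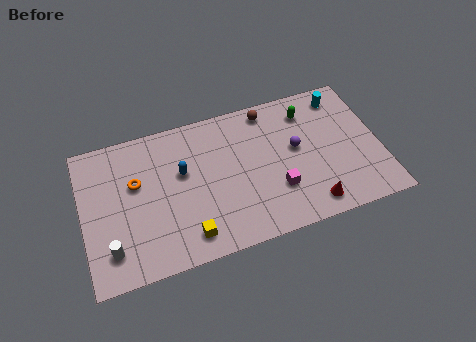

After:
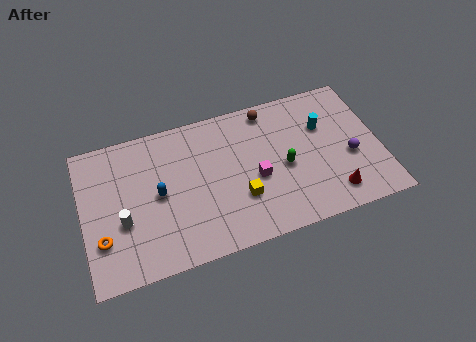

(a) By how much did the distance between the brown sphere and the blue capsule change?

+1.6

They were about 5.2 units apart before and 6.8 after — 1.6 units further apart.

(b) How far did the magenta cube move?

1.4

The magenta cube moved from about (9.9, 2.6) to (8.9, 3.6), a distance of √(1.0² + 1.0²) ≈ 1.4.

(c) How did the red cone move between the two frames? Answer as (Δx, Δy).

(1.2, 0.3)

The red cone started near (11.5, 1.2) and ended near (12.7, 1.5).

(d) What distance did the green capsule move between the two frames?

3.3

The green capsule moved from about (11.9, 6.7) to (10.4, 3.8), a distance of √(1.5² + 2.9²) ≈ 3.3.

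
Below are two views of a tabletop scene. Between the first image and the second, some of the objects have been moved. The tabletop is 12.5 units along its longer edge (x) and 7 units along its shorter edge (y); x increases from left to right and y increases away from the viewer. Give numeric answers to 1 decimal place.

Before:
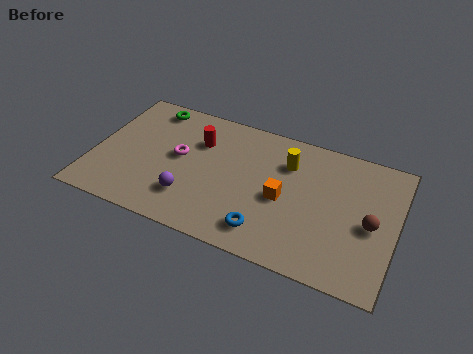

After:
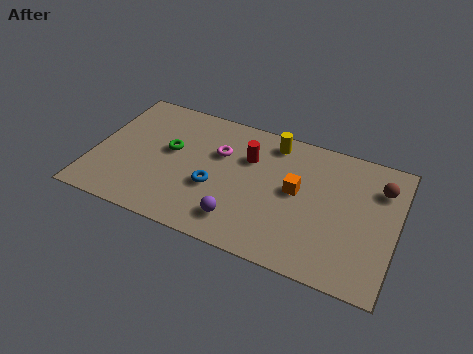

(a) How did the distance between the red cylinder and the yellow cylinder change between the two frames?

-2.2

They were about 3.7 units apart before and 1.5 after — 2.2 units closer together.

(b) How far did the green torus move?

2.4

The green torus moved from about (2.0, 6.1) to (3.1, 4.0), a distance of √(1.1² + 2.1²) ≈ 2.4.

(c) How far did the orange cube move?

0.8

From (7.9, 3.2) to (8.4, 3.8), the orange cube covered √(0.5² + 0.6²) ≈ 0.8 units.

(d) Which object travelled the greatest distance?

the blue torus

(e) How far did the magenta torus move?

1.8

The magenta torus moved from about (3.5, 3.8) to (5.1, 4.6), a distance of √(1.6² + 0.8²) ≈ 1.8.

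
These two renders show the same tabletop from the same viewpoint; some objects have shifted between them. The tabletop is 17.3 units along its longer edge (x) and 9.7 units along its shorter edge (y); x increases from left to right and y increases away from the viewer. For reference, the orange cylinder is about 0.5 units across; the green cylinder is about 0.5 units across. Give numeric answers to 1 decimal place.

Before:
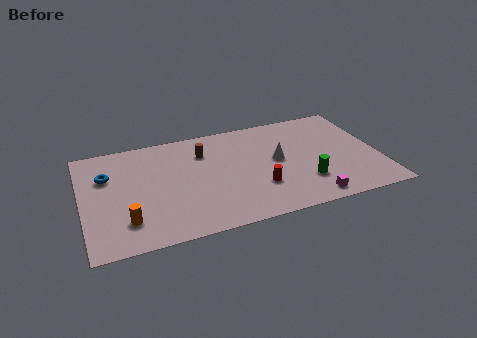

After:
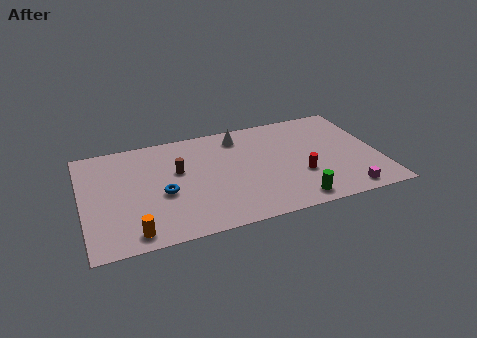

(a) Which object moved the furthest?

the blue torus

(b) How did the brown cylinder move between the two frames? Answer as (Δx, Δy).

(-1.6, -1.3)

The brown cylinder started near (7.2, 7.2) and ended near (5.6, 5.9).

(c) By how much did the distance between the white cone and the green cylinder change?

+4.5

The distance was about 2.9 in the first image and 7.4 in the second, so they moved 4.5 units further apart.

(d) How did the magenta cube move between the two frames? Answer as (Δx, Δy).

(2.1, 0.0)

The magenta cube was at about (12.9, 1.1) and moved to about (15.0, 1.1).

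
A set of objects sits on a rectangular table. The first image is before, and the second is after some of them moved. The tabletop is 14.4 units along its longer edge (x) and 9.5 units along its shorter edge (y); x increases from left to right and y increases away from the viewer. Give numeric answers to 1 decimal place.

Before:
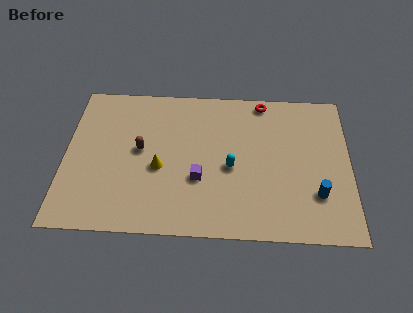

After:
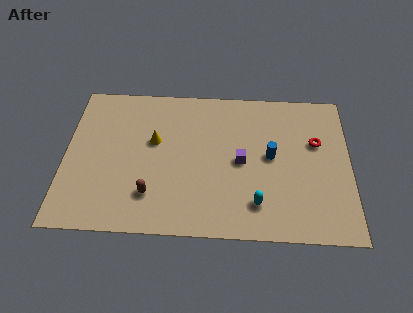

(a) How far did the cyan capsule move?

2.6

The cyan capsule was near (8.4, 4.2) before and (9.7, 2.0) after, so it travelled √(1.3² + 2.2²) ≈ 2.6 units.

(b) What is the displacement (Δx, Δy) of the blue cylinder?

(-2.3, 2.3)

The blue cylinder was at about (12.7, 2.7) and moved to about (10.4, 5.0).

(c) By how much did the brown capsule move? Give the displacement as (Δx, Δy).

(0.6, -2.8)

From the two frames, the brown capsule sits at roughly (3.8, 5.1) before and (4.4, 2.3) after.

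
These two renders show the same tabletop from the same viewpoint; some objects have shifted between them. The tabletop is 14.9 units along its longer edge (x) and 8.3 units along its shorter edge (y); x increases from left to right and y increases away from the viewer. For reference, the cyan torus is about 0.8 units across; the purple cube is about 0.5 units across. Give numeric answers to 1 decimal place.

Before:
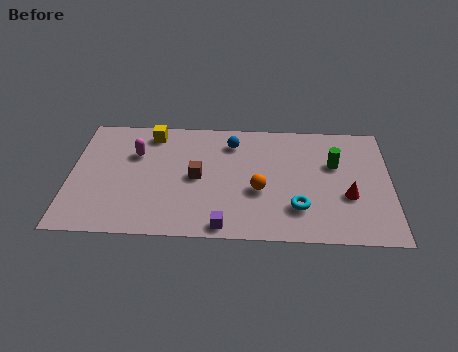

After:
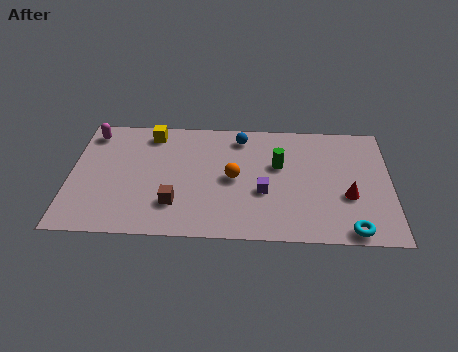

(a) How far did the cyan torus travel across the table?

2.8

The cyan torus moved from about (10.6, 2.2) to (13.0, 0.8), a distance of √(2.4² + 1.4²) ≈ 2.8.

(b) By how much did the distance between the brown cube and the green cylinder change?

-0.9

Before: roughly 6.5 units apart; after: 5.6. That's 0.9 units closer together.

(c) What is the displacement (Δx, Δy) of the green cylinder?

(-2.6, -0.2)

From the two frames, the green cylinder sits at roughly (12.3, 5.3) before and (9.7, 5.1) after.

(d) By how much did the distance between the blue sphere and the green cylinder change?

-2.4

Before: roughly 5.0 units apart; after: 2.6. That's 2.4 units closer together.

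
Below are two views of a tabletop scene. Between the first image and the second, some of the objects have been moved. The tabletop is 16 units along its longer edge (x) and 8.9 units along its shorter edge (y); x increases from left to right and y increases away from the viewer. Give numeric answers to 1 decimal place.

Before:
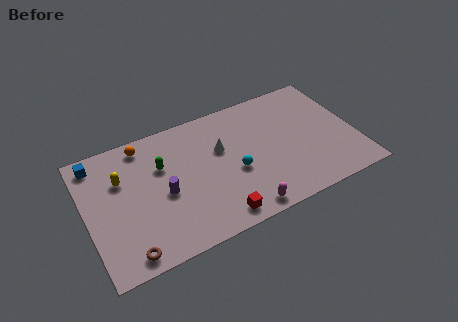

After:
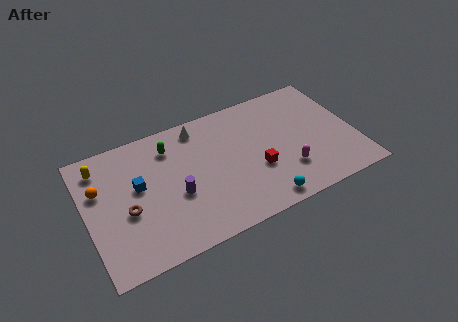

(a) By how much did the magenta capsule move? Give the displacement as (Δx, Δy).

(2.9, 1.6)

The magenta capsule started near (8.8, 0.9) and ended near (11.7, 2.5).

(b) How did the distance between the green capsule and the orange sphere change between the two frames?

+2.4

The distance was about 2.1 in the first image and 4.5 in the second, so they moved 2.4 units further apart.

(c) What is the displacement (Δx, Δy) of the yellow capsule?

(-1.1, 1.3)

From the two frames, the yellow capsule sits at roughly (2.2, 6.0) before and (1.1, 7.3) after.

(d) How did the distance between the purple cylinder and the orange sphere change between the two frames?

+0.9

Before: roughly 3.9 units apart; after: 4.8. That's 0.9 units further apart.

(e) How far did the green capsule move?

1.3

From (4.6, 5.9) to (5.2, 7.0), the green capsule covered √(0.6² + 1.1²) ≈ 1.3 units.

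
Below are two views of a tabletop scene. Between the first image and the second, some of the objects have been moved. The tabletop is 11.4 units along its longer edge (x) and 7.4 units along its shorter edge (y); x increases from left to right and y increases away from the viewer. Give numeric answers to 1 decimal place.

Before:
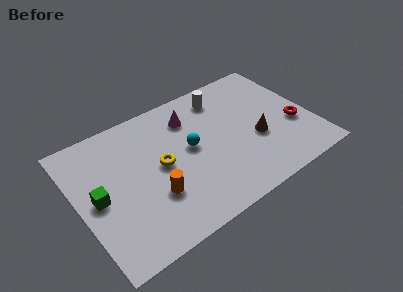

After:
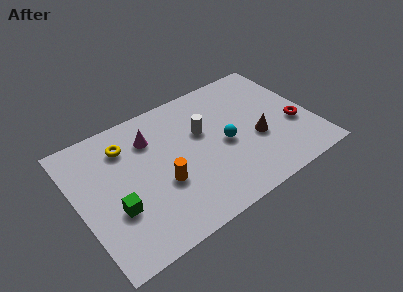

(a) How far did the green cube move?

1.2

From (0.9, 3.6) to (1.6, 2.6), the green cube covered √(0.7² + 1.0²) ≈ 1.2 units.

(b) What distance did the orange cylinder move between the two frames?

0.6

The orange cylinder moved from about (3.4, 2.4) to (3.9, 2.8), a distance of √(0.5² + 0.4²) ≈ 0.6.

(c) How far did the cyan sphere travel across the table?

1.7

The cyan sphere was near (5.5, 4.0) before and (7.1, 3.4) after, so it travelled √(1.6² + 0.6²) ≈ 1.7 units.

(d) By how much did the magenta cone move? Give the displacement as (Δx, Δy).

(-2.0, -0.2)

From the two frames, the magenta cone sits at roughly (5.8, 5.7) before and (3.8, 5.5) after.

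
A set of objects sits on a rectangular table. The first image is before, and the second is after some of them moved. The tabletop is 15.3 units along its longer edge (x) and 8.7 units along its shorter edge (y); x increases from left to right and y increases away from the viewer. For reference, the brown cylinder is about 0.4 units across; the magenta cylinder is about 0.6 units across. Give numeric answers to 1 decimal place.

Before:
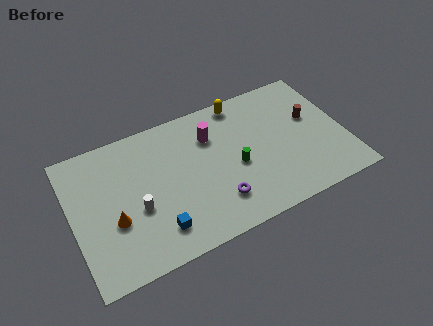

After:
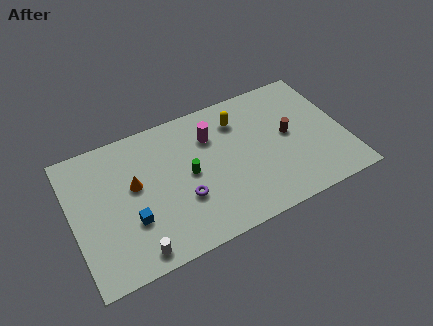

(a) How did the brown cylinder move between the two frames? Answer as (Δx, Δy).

(-1.4, -0.6)

The brown cylinder was at about (13.6, 5.2) and moved to about (12.2, 4.6).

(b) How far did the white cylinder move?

2.5

From (3.5, 3.5) to (3.1, 1.0), the white cylinder covered √(0.4² + 2.5²) ≈ 2.5 units.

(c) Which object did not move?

the magenta cylinder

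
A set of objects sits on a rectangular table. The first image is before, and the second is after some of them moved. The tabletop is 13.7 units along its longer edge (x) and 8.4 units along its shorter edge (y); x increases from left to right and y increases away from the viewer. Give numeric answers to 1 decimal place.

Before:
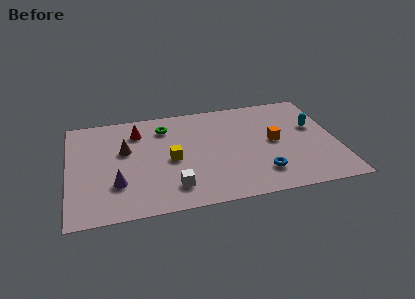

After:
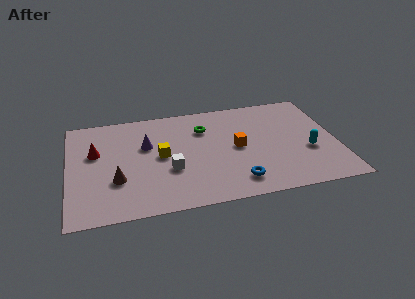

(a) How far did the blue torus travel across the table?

1.4

The blue torus moved from about (9.7, 1.9) to (8.4, 1.5), a distance of √(1.3² + 0.4²) ≈ 1.4.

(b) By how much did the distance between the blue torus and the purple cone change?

-1.5

Before: roughly 7.3 units apart; after: 5.8. That's 1.5 units closer together.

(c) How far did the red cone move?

2.6

The red cone was near (3.6, 6.5) before and (1.4, 5.2) after, so it travelled √(2.2² + 1.3²) ≈ 2.6 units.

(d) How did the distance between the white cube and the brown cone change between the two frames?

-1.4

Before: roughly 4.1 units apart; after: 2.7. That's 1.4 units closer together.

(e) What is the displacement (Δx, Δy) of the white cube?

(-0.1, 1.4)

The white cube was at about (5.2, 1.7) and moved to about (5.1, 3.1).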